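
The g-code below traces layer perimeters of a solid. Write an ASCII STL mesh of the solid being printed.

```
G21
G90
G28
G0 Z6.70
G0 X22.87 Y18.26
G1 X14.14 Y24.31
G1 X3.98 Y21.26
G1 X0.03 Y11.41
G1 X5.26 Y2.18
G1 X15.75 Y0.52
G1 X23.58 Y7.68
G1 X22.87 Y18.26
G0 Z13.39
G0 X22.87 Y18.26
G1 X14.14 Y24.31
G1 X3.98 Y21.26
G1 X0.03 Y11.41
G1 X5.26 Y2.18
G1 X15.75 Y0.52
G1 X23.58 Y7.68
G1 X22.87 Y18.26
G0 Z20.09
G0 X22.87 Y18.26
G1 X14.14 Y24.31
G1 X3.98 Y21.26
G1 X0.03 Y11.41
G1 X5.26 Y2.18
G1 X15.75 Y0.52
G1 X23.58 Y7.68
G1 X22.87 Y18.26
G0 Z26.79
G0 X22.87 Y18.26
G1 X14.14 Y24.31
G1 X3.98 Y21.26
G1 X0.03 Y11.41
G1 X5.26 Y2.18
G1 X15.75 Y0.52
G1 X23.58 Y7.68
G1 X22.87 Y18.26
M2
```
solid part
  facet normal 0.0000 0.0000 -1.0000
    outer loop
      vertex 3.98 21.26 0.00
      vertex 14.14 24.31 0.00
      vertex 22.87 18.26 0.00
    endloop
  endfacet
  facet normal 0.0000 0.0000 -1.0000
    outer loop
      vertex 0.03 11.41 0.00
      vertex 3.98 21.26 0.00
      vertex 22.87 18.26 0.00
    endloop
  endfacet
  facet normal 0.0000 0.0000 -1.0000
    outer loop
      vertex 5.26 2.18 0.00
      vertex 0.03 11.41 0.00
      vertex 22.87 18.26 0.00
    endloop
  endfacet
  facet normal 0.0000 0.0000 -1.0000
    outer loop
      vertex 15.75 0.52 0.00
      vertex 5.26 2.18 0.00
      vertex 22.87 18.26 0.00
    endloop
  endfacet
  facet normal 0.0000 0.0000 -1.0000
    outer loop
      vertex 23.58 7.68 0.00
      vertex 15.75 0.52 0.00
      vertex 22.87 18.26 0.00
    endloop
  endfacet
  facet normal 0.0000 0.0000 1.0000
    outer loop
      vertex 22.87 18.26 26.79
      vertex 14.14 24.31 26.79
      vertex 3.98 21.26 26.79
    endloop
  endfacet
  facet normal 0.0000 0.0000 1.0000
    outer loop
      vertex 22.87 18.26 26.79
      vertex 3.98 21.26 26.79
      vertex 0.03 11.41 26.79
    endloop
  endfacet
  facet normal 0.0000 0.0000 1.0000
    outer loop
      vertex 22.87 18.26 26.79
      vertex 0.03 11.41 26.79
      vertex 5.26 2.18 26.79
    endloop
  endfacet
  facet normal 0.0000 0.0000 1.0000
    outer loop
      vertex 22.87 18.26 26.79
      vertex 5.26 2.18 26.79
      vertex 15.75 0.52 26.79
    endloop
  endfacet
  facet normal 0.0000 0.0000 1.0000
    outer loop
      vertex 22.87 18.26 26.79
      vertex 15.75 0.52 26.79
      vertex 23.58 7.68 26.79
    endloop
  endfacet
  facet normal 0.5696 0.8219 0.0000
    outer loop
      vertex 22.87 18.26 0.00
      vertex 14.14 24.31 0.00
      vertex 14.14 24.31 26.79
    endloop
  endfacet
  facet normal 0.5696 0.8219 0.0000
    outer loop
      vertex 22.87 18.26 0.00
      vertex 14.14 24.31 26.79
      vertex 22.87 18.26 26.79
    endloop
  endfacet
  facet normal -0.2875 0.9578 0.0000
    outer loop
      vertex 14.14 24.31 0.00
      vertex 3.98 21.26 0.00
      vertex 3.98 21.26 26.79
    endloop
  endfacet
  facet normal -0.2875 0.9578 0.0000
    outer loop
      vertex 14.14 24.31 0.00
      vertex 3.98 21.26 26.79
      vertex 14.14 24.31 26.79
    endloop
  endfacet
  facet normal -0.9282 0.3722 0.0000
    outer loop
      vertex 3.98 21.26 0.00
      vertex 0.03 11.41 0.00
      vertex 0.03 11.41 26.79
    endloop
  endfacet
  facet normal -0.9282 0.3722 0.0000
    outer loop
      vertex 3.98 21.26 0.00
      vertex 0.03 11.41 26.79
      vertex 3.98 21.26 26.79
    endloop
  endfacet
  facet normal -0.8700 -0.4930 0.0000
    outer loop
      vertex 0.03 11.41 0.00
      vertex 5.26 2.18 0.00
      vertex 5.26 2.18 26.79
    endloop
  endfacet
  facet normal -0.8700 -0.4930 0.0000
    outer loop
      vertex 0.03 11.41 0.00
      vertex 5.26 2.18 26.79
      vertex 0.03 11.41 26.79
    endloop
  endfacet
  facet normal -0.1563 -0.9877 0.0000
    outer loop
      vertex 5.26 2.18 0.00
      vertex 15.75 0.52 0.00
      vertex 15.75 0.52 26.79
    endloop
  endfacet
  facet normal -0.1563 -0.9877 0.0000
    outer loop
      vertex 5.26 2.18 0.00
      vertex 15.75 0.52 26.79
      vertex 5.26 2.18 26.79
    endloop
  endfacet
  facet normal 0.6748 -0.7380 0.0000
    outer loop
      vertex 15.75 0.52 0.00
      vertex 23.58 7.68 0.00
      vertex 23.58 7.68 26.79
    endloop
  endfacet
  facet normal 0.6748 -0.7380 0.0000
    outer loop
      vertex 15.75 0.52 0.00
      vertex 23.58 7.68 26.79
      vertex 15.75 0.52 26.79
    endloop
  endfacet
  facet normal 0.9978 0.0670 0.0000
    outer loop
      vertex 23.58 7.68 0.00
      vertex 22.87 18.26 0.00
      vertex 22.87 18.26 26.79
    endloop
  endfacet
  facet normal 0.9978 0.0670 0.0000
    outer loop
      vertex 23.58 7.68 0.00
      vertex 22.87 18.26 26.79
      vertex 23.58 7.68 26.79
    endloop
  endfacet
endsolid part

The G0 Z moves step by Δz≈6.70 mm. Every layer's G1 loop is the same polygon, so the solid is a straight extrusion of it from z=0 to z≈26.8. Closing with flat bottom and top caps and triangulating gives 24 facets — a regular 7-sided prism (a cylinder approximated with 7 flat sides), circumscribed radius ≈ 12.2 mm, height ≈ 26.8 mm.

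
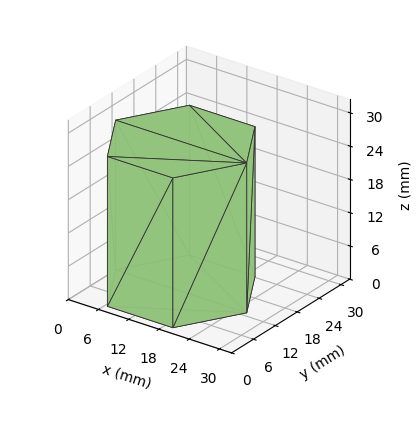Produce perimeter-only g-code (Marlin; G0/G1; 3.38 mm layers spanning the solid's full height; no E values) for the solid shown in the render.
Reading the render: the shape is a regular 6-sided prism (a cylinder approximated with 6 flat sides), circumscribed radius ≈ 13 mm, height ≈ 27 mm (dimensions read to the nearest mm from the axis ticks). For the g-code, the solid's height is divided into equal slices at the stated Δz and each level perimeter traced with G1 moves after a G0 lift.

; perimeter-only toolpath
G21 ; units = mm
G90 ; absolute positioning
G28 ; home
; layer 1
G0 Z3.38
G0 X26.00 Y13.00
G1 X19.50 Y24.26
G1 X6.50 Y24.26
G1 X0.00 Y13.00
G1 X6.50 Y1.74
G1 X19.50 Y1.74
G1 X26.00 Y13.00
; layer 2
G0 Z6.75
G0 X26.00 Y13.00
G1 X19.50 Y24.26
G1 X6.50 Y24.26
G1 X0.00 Y13.00
G1 X6.50 Y1.74
G1 X19.50 Y1.74
G1 X26.00 Y13.00
; layer 3
G0 Z10.12
G0 X26.00 Y13.00
G1 X19.50 Y24.26
G1 X6.50 Y24.26
G1 X0.00 Y13.00
G1 X6.50 Y1.74
G1 X19.50 Y1.74
G1 X26.00 Y13.00
; layer 4
G0 Z13.50
G0 X26.00 Y13.00
G1 X19.50 Y24.26
G1 X6.50 Y24.26
G1 X0.00 Y13.00
G1 X6.50 Y1.74
G1 X19.50 Y1.74
G1 X26.00 Y13.00
; layer 5
G0 Z16.88
G0 X26.00 Y13.00
G1 X19.50 Y24.26
G1 X6.50 Y24.26
G1 X0.00 Y13.00
G1 X6.50 Y1.74
G1 X19.50 Y1.74
G1 X26.00 Y13.00
; layer 6
G0 Z20.25
G0 X26.00 Y13.00
G1 X19.50 Y24.26
G1 X6.50 Y24.26
G1 X0.00 Y13.00
G1 X6.50 Y1.74
G1 X19.50 Y1.74
G1 X26.00 Y13.00
; layer 7
G0 Z23.62
G0 X26.00 Y13.00
G1 X19.50 Y24.26
G1 X6.50 Y24.26
G1 X0.00 Y13.00
G1 X6.50 Y1.74
G1 X19.50 Y1.74
G1 X26.00 Y13.00
; layer 8
G0 Z27.00
G0 X26.00 Y13.00
G1 X19.50 Y24.26
G1 X6.50 Y24.26
G1 X0.00 Y13.00
G1 X6.50 Y1.74
G1 X19.50 Y1.74
G1 X26.00 Y13.00
M2 ; end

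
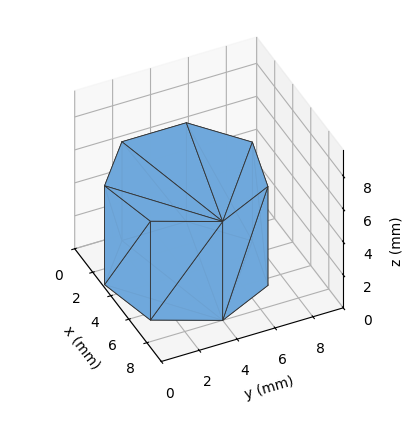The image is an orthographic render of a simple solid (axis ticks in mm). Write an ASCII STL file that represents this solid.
Reading the render: the shape is a regular 7-sided prism (a cylinder approximated with 7 flat sides), circumscribed radius ≈ 4 mm, height ≈ 6 mm (dimensions read to the nearest mm from the axis ticks). For the STL, each face is triangulated and given an outward normal.

solid part
  facet normal 0.0000 0.0000 -1.0000
    outer loop
      vertex 3.1 7.9 0.0
      vertex 6.5 7.1 0.0
      vertex 8.0 4.0 0.0
    endloop
  endfacet
  facet normal 0.0000 0.0000 -1.0000
    outer loop
      vertex 0.4 5.7 0.0
      vertex 3.1 7.9 0.0
      vertex 8.0 4.0 0.0
    endloop
  endfacet
  facet normal 0.0000 0.0000 -1.0000
    outer loop
      vertex 0.4 2.3 0.0
      vertex 0.4 5.7 0.0
      vertex 8.0 4.0 0.0
    endloop
  endfacet
  facet normal 0.0000 0.0000 -1.0000
    outer loop
      vertex 3.1 0.1 0.0
      vertex 0.4 2.3 0.0
      vertex 8.0 4.0 0.0
    endloop
  endfacet
  facet normal 0.0000 0.0000 -1.0000
    outer loop
      vertex 6.5 0.9 0.0
      vertex 3.1 0.1 0.0
      vertex 8.0 4.0 0.0
    endloop
  endfacet
  facet normal 0.0000 0.0000 1.0000
    outer loop
      vertex 8.0 4.0 6.0
      vertex 6.5 7.1 6.0
      vertex 3.1 7.9 6.0
    endloop
  endfacet
  facet normal 0.0000 0.0000 1.0000
    outer loop
      vertex 8.0 4.0 6.0
      vertex 3.1 7.9 6.0
      vertex 0.4 5.7 6.0
    endloop
  endfacet
  facet normal 0.0000 0.0000 1.0000
    outer loop
      vertex 8.0 4.0 6.0
      vertex 0.4 5.7 6.0
      vertex 0.4 2.3 6.0
    endloop
  endfacet
  facet normal 0.0000 0.0000 1.0000
    outer loop
      vertex 8.0 4.0 6.0
      vertex 0.4 2.3 6.0
      vertex 3.1 0.1 6.0
    endloop
  endfacet
  facet normal 0.0000 0.0000 1.0000
    outer loop
      vertex 8.0 4.0 6.0
      vertex 3.1 0.1 6.0
      vertex 6.5 0.9 6.0
    endloop
  endfacet
  facet normal 0.9002 0.4356 0.0000
    outer loop
      vertex 8.0 4.0 0.0
      vertex 6.5 7.1 0.0
      vertex 6.5 7.1 6.0
    endloop
  endfacet
  facet normal 0.9002 0.4356 0.0000
    outer loop
      vertex 8.0 4.0 0.0
      vertex 6.5 7.1 6.0
      vertex 8.0 4.0 6.0
    endloop
  endfacet
  facet normal 0.2290 0.9734 0.0000
    outer loop
      vertex 6.5 7.1 0.0
      vertex 3.1 7.9 0.0
      vertex 3.1 7.9 6.0
    endloop
  endfacet
  facet normal 0.2290 0.9734 0.0000
    outer loop
      vertex 6.5 7.1 0.0
      vertex 3.1 7.9 6.0
      vertex 6.5 7.1 6.0
    endloop
  endfacet
  facet normal -0.6317 0.7752 0.0000
    outer loop
      vertex 3.1 7.9 0.0
      vertex 0.4 5.7 0.0
      vertex 0.4 5.7 6.0
    endloop
  endfacet
  facet normal -0.6317 0.7752 0.0000
    outer loop
      vertex 3.1 7.9 0.0
      vertex 0.4 5.7 6.0
      vertex 3.1 7.9 6.0
    endloop
  endfacet
  facet normal -1.0000 0.0000 0.0000
    outer loop
      vertex 0.4 5.7 0.0
      vertex 0.4 2.3 0.0
      vertex 0.4 2.3 6.0
    endloop
  endfacet
  facet normal -1.0000 0.0000 0.0000
    outer loop
      vertex 0.4 5.7 0.0
      vertex 0.4 2.3 6.0
      vertex 0.4 5.7 6.0
    endloop
  endfacet
  facet normal -0.6317 -0.7752 0.0000
    outer loop
      vertex 0.4 2.3 0.0
      vertex 3.1 0.1 0.0
      vertex 3.1 0.1 6.0
    endloop
  endfacet
  facet normal -0.6317 -0.7752 0.0000
    outer loop
      vertex 0.4 2.3 0.0
      vertex 3.1 0.1 6.0
      vertex 0.4 2.3 6.0
    endloop
  endfacet
  facet normal 0.2290 -0.9734 0.0000
    outer loop
      vertex 3.1 0.1 0.0
      vertex 6.5 0.9 0.0
      vertex 6.5 0.9 6.0
    endloop
  endfacet
  facet normal 0.2290 -0.9734 0.0000
    outer loop
      vertex 3.1 0.1 0.0
      vertex 6.5 0.9 6.0
      vertex 3.1 0.1 6.0
    endloop
  endfacet
  facet normal 0.9002 -0.4356 0.0000
    outer loop
      vertex 6.5 0.9 0.0
      vertex 8.0 4.0 0.0
      vertex 8.0 4.0 6.0
    endloop
  endfacet
  facet normal 0.9002 -0.4356 0.0000
    outer loop
      vertex 6.5 0.9 0.0
      vertex 8.0 4.0 6.0
      vertex 6.5 0.9 6.0
    endloop
  endfacet
endsolid part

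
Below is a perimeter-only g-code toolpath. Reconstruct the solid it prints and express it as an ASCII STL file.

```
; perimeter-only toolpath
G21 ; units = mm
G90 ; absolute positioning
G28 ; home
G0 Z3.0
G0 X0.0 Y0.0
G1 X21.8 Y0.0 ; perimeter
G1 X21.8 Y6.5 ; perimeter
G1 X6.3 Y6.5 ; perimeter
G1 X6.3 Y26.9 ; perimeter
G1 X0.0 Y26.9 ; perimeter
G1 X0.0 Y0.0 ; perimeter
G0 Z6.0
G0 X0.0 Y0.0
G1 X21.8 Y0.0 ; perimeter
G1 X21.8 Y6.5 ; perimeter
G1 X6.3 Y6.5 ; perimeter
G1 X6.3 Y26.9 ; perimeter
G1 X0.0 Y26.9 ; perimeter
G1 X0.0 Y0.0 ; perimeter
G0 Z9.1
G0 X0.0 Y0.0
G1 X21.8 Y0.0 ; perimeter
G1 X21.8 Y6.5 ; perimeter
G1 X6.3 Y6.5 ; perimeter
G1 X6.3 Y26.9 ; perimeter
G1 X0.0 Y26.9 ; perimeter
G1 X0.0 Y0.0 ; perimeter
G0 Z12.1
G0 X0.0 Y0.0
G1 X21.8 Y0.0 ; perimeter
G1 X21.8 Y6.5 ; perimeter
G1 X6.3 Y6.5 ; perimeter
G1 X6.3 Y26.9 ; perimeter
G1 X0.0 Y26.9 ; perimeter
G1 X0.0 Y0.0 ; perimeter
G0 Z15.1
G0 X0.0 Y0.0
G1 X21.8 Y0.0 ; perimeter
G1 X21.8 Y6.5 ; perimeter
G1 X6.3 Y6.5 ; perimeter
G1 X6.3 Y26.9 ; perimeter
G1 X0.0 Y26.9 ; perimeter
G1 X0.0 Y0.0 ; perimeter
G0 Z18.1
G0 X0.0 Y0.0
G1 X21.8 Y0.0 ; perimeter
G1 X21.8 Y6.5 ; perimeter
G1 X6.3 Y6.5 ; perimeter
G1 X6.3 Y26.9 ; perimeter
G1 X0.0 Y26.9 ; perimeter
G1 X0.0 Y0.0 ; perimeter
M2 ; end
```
solid part
  facet normal 0.0000 0.0000 -1.0000
    outer loop
      vertex 21.8 6.5 0.0
      vertex 21.8 0.0 0.0
      vertex 0.0 0.0 0.0
    endloop
  endfacet
  facet normal 0.0000 0.0000 -1.0000
    outer loop
      vertex 6.3 6.5 0.0
      vertex 21.8 6.5 0.0
      vertex 0.0 0.0 0.0
    endloop
  endfacet
  facet normal 0.0000 0.0000 -1.0000
    outer loop
      vertex 6.3 26.9 0.0
      vertex 6.3 6.5 0.0
      vertex 0.0 0.0 0.0
    endloop
  endfacet
  facet normal 0.0000 0.0000 -1.0000
    outer loop
      vertex 0.0 26.9 0.0
      vertex 6.3 26.9 0.0
      vertex 0.0 0.0 0.0
    endloop
  endfacet
  facet normal 0.0000 0.0000 1.0000
    outer loop
      vertex 0.0 0.0 18.1
      vertex 21.8 0.0 18.1
      vertex 21.8 6.5 18.1
    endloop
  endfacet
  facet normal 0.0000 0.0000 1.0000
    outer loop
      vertex 0.0 0.0 18.1
      vertex 21.8 6.5 18.1
      vertex 6.3 6.5 18.1
    endloop
  endfacet
  facet normal 0.0000 0.0000 1.0000
    outer loop
      vertex 0.0 0.0 18.1
      vertex 6.3 6.5 18.1
      vertex 6.3 26.9 18.1
    endloop
  endfacet
  facet normal 0.0000 0.0000 1.0000
    outer loop
      vertex 0.0 0.0 18.1
      vertex 6.3 26.9 18.1
      vertex 0.0 26.9 18.1
    endloop
  endfacet
  facet normal 0.0000 -1.0000 0.0000
    outer loop
      vertex 0.0 0.0 0.0
      vertex 21.8 0.0 0.0
      vertex 21.8 0.0 18.1
    endloop
  endfacet
  facet normal 0.0000 -1.0000 0.0000
    outer loop
      vertex 0.0 0.0 0.0
      vertex 21.8 0.0 18.1
      vertex 0.0 0.0 18.1
    endloop
  endfacet
  facet normal 1.0000 0.0000 0.0000
    outer loop
      vertex 21.8 0.0 0.0
      vertex 21.8 6.5 0.0
      vertex 21.8 6.5 18.1
    endloop
  endfacet
  facet normal 1.0000 0.0000 0.0000
    outer loop
      vertex 21.8 0.0 0.0
      vertex 21.8 6.5 18.1
      vertex 21.8 0.0 18.1
    endloop
  endfacet
  facet normal 0.0000 1.0000 0.0000
    outer loop
      vertex 21.8 6.5 0.0
      vertex 6.3 6.5 0.0
      vertex 6.3 6.5 18.1
    endloop
  endfacet
  facet normal 0.0000 1.0000 0.0000
    outer loop
      vertex 21.8 6.5 0.0
      vertex 6.3 6.5 18.1
      vertex 21.8 6.5 18.1
    endloop
  endfacet
  facet normal 1.0000 0.0000 0.0000
    outer loop
      vertex 6.3 6.5 0.0
      vertex 6.3 26.9 0.0
      vertex 6.3 26.9 18.1
    endloop
  endfacet
  facet normal 1.0000 0.0000 0.0000
    outer loop
      vertex 6.3 6.5 0.0
      vertex 6.3 26.9 18.1
      vertex 6.3 6.5 18.1
    endloop
  endfacet
  facet normal 0.0000 1.0000 0.0000
    outer loop
      vertex 6.3 26.9 0.0
      vertex 0.0 26.9 0.0
      vertex 0.0 26.9 18.1
    endloop
  endfacet
  facet normal 0.0000 1.0000 0.0000
    outer loop
      vertex 6.3 26.9 0.0
      vertex 0.0 26.9 18.1
      vertex 6.3 26.9 18.1
    endloop
  endfacet
  facet normal -1.0000 0.0000 0.0000
    outer loop
      vertex 0.0 26.9 0.0
      vertex 0.0 0.0 0.0
      vertex 0.0 0.0 18.1
    endloop
  endfacet
  facet normal -1.0000 0.0000 0.0000
    outer loop
      vertex 0.0 26.9 0.0
      vertex 0.0 0.0 18.1
      vertex 0.0 26.9 18.1
    endloop
  endfacet
endsolid part

The G0 Z moves step by Δz≈3.0 mm. Every layer's G1 loop is the same polygon, so the solid is a straight extrusion of it from z=0 to z≈18.1. Closing with flat bottom and top caps and triangulating gives 20 facets — an L-shaped prism: outer 21.8 × 26.9 mm, arm thicknesses ≈ 6.5 mm (horizontal) and 6.3 mm (vertical), extruded 18.1 mm in z.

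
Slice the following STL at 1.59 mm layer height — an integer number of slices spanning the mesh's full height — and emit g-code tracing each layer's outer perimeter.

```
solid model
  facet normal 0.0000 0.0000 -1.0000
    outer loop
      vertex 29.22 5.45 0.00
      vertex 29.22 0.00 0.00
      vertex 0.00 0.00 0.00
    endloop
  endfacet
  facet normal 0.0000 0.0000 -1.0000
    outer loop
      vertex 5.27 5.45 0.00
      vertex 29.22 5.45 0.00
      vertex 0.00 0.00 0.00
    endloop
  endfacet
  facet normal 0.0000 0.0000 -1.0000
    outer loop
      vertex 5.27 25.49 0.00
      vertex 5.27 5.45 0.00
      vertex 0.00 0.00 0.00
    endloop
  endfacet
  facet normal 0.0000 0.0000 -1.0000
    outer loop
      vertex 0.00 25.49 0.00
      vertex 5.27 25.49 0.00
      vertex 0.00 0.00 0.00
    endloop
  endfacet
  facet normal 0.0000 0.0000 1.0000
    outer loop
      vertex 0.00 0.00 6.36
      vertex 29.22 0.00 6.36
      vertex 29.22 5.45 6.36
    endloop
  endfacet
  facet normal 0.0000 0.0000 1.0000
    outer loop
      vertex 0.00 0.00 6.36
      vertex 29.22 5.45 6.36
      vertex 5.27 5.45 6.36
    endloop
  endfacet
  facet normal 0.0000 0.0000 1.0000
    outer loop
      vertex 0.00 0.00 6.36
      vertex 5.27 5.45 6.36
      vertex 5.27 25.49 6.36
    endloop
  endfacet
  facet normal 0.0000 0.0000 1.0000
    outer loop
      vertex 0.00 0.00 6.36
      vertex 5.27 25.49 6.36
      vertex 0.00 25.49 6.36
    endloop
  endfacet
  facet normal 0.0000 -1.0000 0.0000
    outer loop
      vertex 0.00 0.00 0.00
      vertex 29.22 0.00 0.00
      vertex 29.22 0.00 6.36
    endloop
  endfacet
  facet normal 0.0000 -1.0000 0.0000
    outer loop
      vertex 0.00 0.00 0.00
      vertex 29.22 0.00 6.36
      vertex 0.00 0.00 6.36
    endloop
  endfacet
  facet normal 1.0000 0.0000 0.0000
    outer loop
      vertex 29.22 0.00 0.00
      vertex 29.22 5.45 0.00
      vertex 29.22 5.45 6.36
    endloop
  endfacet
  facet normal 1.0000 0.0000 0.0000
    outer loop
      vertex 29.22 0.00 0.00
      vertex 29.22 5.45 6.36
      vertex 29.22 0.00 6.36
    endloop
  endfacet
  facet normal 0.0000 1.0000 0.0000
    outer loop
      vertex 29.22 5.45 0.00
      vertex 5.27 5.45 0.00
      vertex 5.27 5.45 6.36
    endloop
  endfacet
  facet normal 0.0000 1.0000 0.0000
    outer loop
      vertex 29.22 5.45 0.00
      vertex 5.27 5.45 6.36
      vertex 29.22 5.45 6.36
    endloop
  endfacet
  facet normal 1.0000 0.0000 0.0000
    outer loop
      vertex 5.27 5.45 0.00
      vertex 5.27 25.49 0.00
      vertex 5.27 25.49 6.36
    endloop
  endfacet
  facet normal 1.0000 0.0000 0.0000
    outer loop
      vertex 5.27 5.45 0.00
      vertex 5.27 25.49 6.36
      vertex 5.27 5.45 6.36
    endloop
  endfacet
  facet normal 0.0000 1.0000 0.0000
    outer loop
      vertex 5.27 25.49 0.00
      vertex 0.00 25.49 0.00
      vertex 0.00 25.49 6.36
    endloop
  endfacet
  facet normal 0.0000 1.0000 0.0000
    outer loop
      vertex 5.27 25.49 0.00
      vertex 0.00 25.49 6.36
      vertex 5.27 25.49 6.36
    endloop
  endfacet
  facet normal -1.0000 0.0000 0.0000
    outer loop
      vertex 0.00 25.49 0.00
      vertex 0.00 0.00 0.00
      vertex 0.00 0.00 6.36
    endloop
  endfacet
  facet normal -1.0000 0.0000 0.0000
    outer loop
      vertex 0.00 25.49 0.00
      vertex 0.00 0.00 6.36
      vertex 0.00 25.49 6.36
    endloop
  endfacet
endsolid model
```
; perimeter-only toolpath
G21 ; units = mm
G90 ; absolute positioning
G28 ; home
; layer 1
G0 Z1.59
G0 X0.00 Y0.00
G1 X29.22 Y0.00
G1 X29.22 Y5.45
G1 X5.27 Y5.45
G1 X5.27 Y25.49
G1 X0.00 Y25.49
G1 X0.00 Y0.00
; layer 2
G0 Z3.18
G0 X0.00 Y0.00
G1 X29.22 Y0.00
G1 X29.22 Y5.45
G1 X5.27 Y5.45
G1 X5.27 Y25.49
G1 X0.00 Y25.49
G1 X0.00 Y0.00
; layer 3
G0 Z4.77
G0 X0.00 Y0.00
G1 X29.22 Y0.00
G1 X29.22 Y5.45
G1 X5.27 Y5.45
G1 X5.27 Y25.49
G1 X0.00 Y25.49
G1 X0.00 Y0.00
; layer 4
G0 Z6.36
G0 X0.00 Y0.00
G1 X29.22 Y0.00
G1 X29.22 Y5.45
G1 X5.27 Y5.45
G1 X5.27 Y25.49
G1 X0.00 Y25.49
G1 X0.00 Y0.00
M2 ; end

The solid is an L-shaped prism: outer 29.2 × 25.5 mm, arm thicknesses ≈ 5.45 mm (horizontal) and 5.27 mm (vertical), extruded 6.36 mm in z. Slicing at Δz = 1.59 mm — 4 equal slices spanning the solid's height, so layer i sits at z = i·h/4 — gives 4 non-empty perimeters. Each is a 6-segment closed polygon; G0 lifts to the layer z and rapids to the start vertex, then G1 traces the edges.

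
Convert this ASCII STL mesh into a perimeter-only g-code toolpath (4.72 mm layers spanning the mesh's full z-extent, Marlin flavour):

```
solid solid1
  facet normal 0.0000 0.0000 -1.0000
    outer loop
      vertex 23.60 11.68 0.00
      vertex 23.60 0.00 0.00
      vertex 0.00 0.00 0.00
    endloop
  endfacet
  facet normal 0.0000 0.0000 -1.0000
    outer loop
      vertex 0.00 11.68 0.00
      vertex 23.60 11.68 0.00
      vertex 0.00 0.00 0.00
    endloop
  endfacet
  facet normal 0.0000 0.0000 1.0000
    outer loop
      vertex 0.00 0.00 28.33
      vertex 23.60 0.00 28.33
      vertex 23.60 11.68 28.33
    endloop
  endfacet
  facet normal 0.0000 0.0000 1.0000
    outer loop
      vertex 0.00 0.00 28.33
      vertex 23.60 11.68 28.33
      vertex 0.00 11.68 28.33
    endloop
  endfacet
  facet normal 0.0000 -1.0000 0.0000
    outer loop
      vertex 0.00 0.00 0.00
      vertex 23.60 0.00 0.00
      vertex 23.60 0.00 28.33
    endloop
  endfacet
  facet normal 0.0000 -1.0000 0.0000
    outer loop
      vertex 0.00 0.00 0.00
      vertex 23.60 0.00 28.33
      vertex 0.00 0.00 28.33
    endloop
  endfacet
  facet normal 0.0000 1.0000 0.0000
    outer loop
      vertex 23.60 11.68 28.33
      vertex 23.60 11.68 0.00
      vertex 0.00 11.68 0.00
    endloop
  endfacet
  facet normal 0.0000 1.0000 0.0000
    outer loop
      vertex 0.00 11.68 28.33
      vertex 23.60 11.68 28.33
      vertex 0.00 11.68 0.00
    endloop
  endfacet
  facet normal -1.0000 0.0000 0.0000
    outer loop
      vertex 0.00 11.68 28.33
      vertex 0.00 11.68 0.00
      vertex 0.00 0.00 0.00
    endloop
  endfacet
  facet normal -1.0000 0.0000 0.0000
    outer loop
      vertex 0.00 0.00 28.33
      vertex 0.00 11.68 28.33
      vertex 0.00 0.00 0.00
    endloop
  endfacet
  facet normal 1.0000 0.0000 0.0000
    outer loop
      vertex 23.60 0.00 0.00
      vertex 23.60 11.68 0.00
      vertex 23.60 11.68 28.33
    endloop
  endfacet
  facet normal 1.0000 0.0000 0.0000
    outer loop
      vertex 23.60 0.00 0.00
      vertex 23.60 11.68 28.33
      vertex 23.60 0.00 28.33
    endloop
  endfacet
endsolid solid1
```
; perimeter-only toolpath
G21 ; units = mm
G90 ; absolute positioning
G28 ; home
; layer 1
G0 Z4.72
G0 X0.00 Y0.00
G1 X23.60 Y0.00
G1 X23.60 Y11.68
G1 X0.00 Y11.68
G1 X0.00 Y0.00
; layer 2
G0 Z9.44
G0 X0.00 Y0.00
G1 X23.60 Y0.00
G1 X23.60 Y11.68
G1 X0.00 Y11.68
G1 X0.00 Y0.00
; layer 3
G0 Z14.16
G0 X0.00 Y0.00
G1 X23.60 Y0.00
G1 X23.60 Y11.68
G1 X0.00 Y11.68
G1 X0.00 Y0.00
; layer 4
G0 Z18.89
G0 X0.00 Y0.00
G1 X23.60 Y0.00
G1 X23.60 Y11.68
G1 X0.00 Y11.68
G1 X0.00 Y0.00
; layer 5
G0 Z23.61
G0 X0.00 Y0.00
G1 X23.60 Y0.00
G1 X23.60 Y11.68
G1 X0.00 Y11.68
G1 X0.00 Y0.00
; layer 6
G0 Z28.33
G0 X0.00 Y0.00
G1 X23.60 Y0.00
G1 X23.60 Y11.68
G1 X0.00 Y11.68
G1 X0.00 Y0.00
M2 ; end

The solid is a rectangular box, roughly 23.6 × 11.7 mm footprint and 28.3 mm tall. Slicing at Δz = 4.72 mm — 6 equal slices spanning the solid's height, so layer i sits at z = i·h/6 — gives 6 non-empty perimeters. Each is a 4-segment closed polygon; G0 lifts to the layer z and rapids to the start vertex, then G1 traces the edges.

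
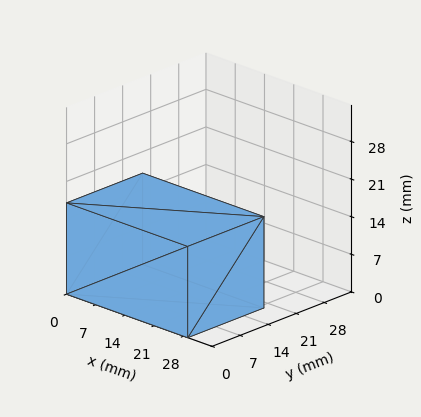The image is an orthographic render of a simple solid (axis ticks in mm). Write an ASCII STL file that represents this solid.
Reading the render: the shape is a rectangular box, roughly 29 × 19 mm footprint and 17 mm tall (dimensions read to the nearest mm from the axis ticks). For the STL, each face is triangulated and given an outward normal.

solid part
  facet normal 0.0000 0.0000 -1.0000
    outer loop
      vertex 29.0 19.0 0.0
      vertex 29.0 0.0 0.0
      vertex 0.0 0.0 0.0
    endloop
  endfacet
  facet normal 0.0000 0.0000 -1.0000
    outer loop
      vertex 0.0 19.0 0.0
      vertex 29.0 19.0 0.0
      vertex 0.0 0.0 0.0
    endloop
  endfacet
  facet normal 0.0000 0.0000 1.0000
    outer loop
      vertex 0.0 0.0 17.0
      vertex 29.0 0.0 17.0
      vertex 29.0 19.0 17.0
    endloop
  endfacet
  facet normal 0.0000 0.0000 1.0000
    outer loop
      vertex 0.0 0.0 17.0
      vertex 29.0 19.0 17.0
      vertex 0.0 19.0 17.0
    endloop
  endfacet
  facet normal 0.0000 -1.0000 0.0000
    outer loop
      vertex 0.0 0.0 0.0
      vertex 29.0 0.0 0.0
      vertex 29.0 0.0 17.0
    endloop
  endfacet
  facet normal 0.0000 -1.0000 0.0000
    outer loop
      vertex 0.0 0.0 0.0
      vertex 29.0 0.0 17.0
      vertex 0.0 0.0 17.0
    endloop
  endfacet
  facet normal 0.0000 1.0000 0.0000
    outer loop
      vertex 29.0 19.0 17.0
      vertex 29.0 19.0 0.0
      vertex 0.0 19.0 0.0
    endloop
  endfacet
  facet normal 0.0000 1.0000 0.0000
    outer loop
      vertex 0.0 19.0 17.0
      vertex 29.0 19.0 17.0
      vertex 0.0 19.0 0.0
    endloop
  endfacet
  facet normal -1.0000 0.0000 0.0000
    outer loop
      vertex 0.0 19.0 17.0
      vertex 0.0 19.0 0.0
      vertex 0.0 0.0 0.0
    endloop
  endfacet
  facet normal -1.0000 0.0000 0.0000
    outer loop
      vertex 0.0 0.0 17.0
      vertex 0.0 19.0 17.0
      vertex 0.0 0.0 0.0
    endloop
  endfacet
  facet normal 1.0000 0.0000 0.0000
    outer loop
      vertex 29.0 0.0 0.0
      vertex 29.0 19.0 0.0
      vertex 29.0 19.0 17.0
    endloop
  endfacet
  facet normal 1.0000 0.0000 0.0000
    outer loop
      vertex 29.0 0.0 0.0
      vertex 29.0 19.0 17.0
      vertex 29.0 0.0 17.0
    endloop
  endfacet
endsolid part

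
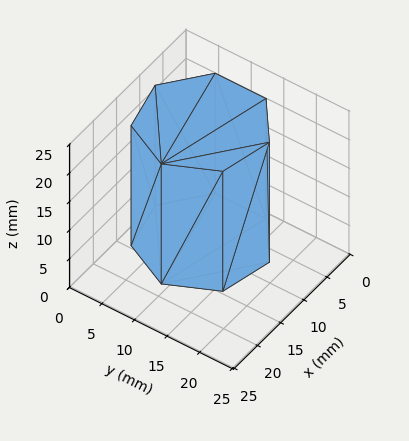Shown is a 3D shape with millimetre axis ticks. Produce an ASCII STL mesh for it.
Reading the render: the shape is a regular 7-sided prism (a cylinder approximated with 7 flat sides), circumscribed radius ≈ 9 mm, height ≈ 21 mm (dimensions read to the nearest mm from the axis ticks). For the STL, each face is triangulated and given an outward normal.

solid part
  facet normal 0.0000 0.0000 -1.0000
    outer loop
      vertex 7.00 17.77 0.00
      vertex 14.61 16.04 0.00
      vertex 18.00 9.00 0.00
    endloop
  endfacet
  facet normal 0.0000 0.0000 -1.0000
    outer loop
      vertex 0.89 12.90 0.00
      vertex 7.00 17.77 0.00
      vertex 18.00 9.00 0.00
    endloop
  endfacet
  facet normal 0.0000 0.0000 -1.0000
    outer loop
      vertex 0.89 5.10 0.00
      vertex 0.89 12.90 0.00
      vertex 18.00 9.00 0.00
    endloop
  endfacet
  facet normal 0.0000 0.0000 -1.0000
    outer loop
      vertex 7.00 0.23 0.00
      vertex 0.89 5.10 0.00
      vertex 18.00 9.00 0.00
    endloop
  endfacet
  facet normal 0.0000 0.0000 -1.0000
    outer loop
      vertex 14.61 1.96 0.00
      vertex 7.00 0.23 0.00
      vertex 18.00 9.00 0.00
    endloop
  endfacet
  facet normal 0.0000 0.0000 1.0000
    outer loop
      vertex 18.00 9.00 21.00
      vertex 14.61 16.04 21.00
      vertex 7.00 17.77 21.00
    endloop
  endfacet
  facet normal 0.0000 0.0000 1.0000
    outer loop
      vertex 18.00 9.00 21.00
      vertex 7.00 17.77 21.00
      vertex 0.89 12.90 21.00
    endloop
  endfacet
  facet normal 0.0000 0.0000 1.0000
    outer loop
      vertex 18.00 9.00 21.00
      vertex 0.89 12.90 21.00
      vertex 0.89 5.10 21.00
    endloop
  endfacet
  facet normal 0.0000 0.0000 1.0000
    outer loop
      vertex 18.00 9.00 21.00
      vertex 0.89 5.10 21.00
      vertex 7.00 0.23 21.00
    endloop
  endfacet
  facet normal 0.0000 0.0000 1.0000
    outer loop
      vertex 18.00 9.00 21.00
      vertex 7.00 0.23 21.00
      vertex 14.61 1.96 21.00
    endloop
  endfacet
  facet normal 0.9010 0.4339 0.0000
    outer loop
      vertex 18.00 9.00 0.00
      vertex 14.61 16.04 0.00
      vertex 14.61 16.04 21.00
    endloop
  endfacet
  facet normal 0.9010 0.4339 0.0000
    outer loop
      vertex 18.00 9.00 0.00
      vertex 14.61 16.04 21.00
      vertex 18.00 9.00 21.00
    endloop
  endfacet
  facet normal 0.2217 0.9751 0.0000
    outer loop
      vertex 14.61 16.04 0.00
      vertex 7.00 17.77 0.00
      vertex 7.00 17.77 21.00
    endloop
  endfacet
  facet normal 0.2217 0.9751 0.0000
    outer loop
      vertex 14.61 16.04 0.00
      vertex 7.00 17.77 21.00
      vertex 14.61 16.04 21.00
    endloop
  endfacet
  facet normal -0.6233 0.7820 0.0000
    outer loop
      vertex 7.00 17.77 0.00
      vertex 0.89 12.90 0.00
      vertex 0.89 12.90 21.00
    endloop
  endfacet
  facet normal -0.6233 0.7820 0.0000
    outer loop
      vertex 7.00 17.77 0.00
      vertex 0.89 12.90 21.00
      vertex 7.00 17.77 21.00
    endloop
  endfacet
  facet normal -1.0000 0.0000 0.0000
    outer loop
      vertex 0.89 12.90 0.00
      vertex 0.89 5.10 0.00
      vertex 0.89 5.10 21.00
    endloop
  endfacet
  facet normal -1.0000 0.0000 0.0000
    outer loop
      vertex 0.89 12.90 0.00
      vertex 0.89 5.10 21.00
      vertex 0.89 12.90 21.00
    endloop
  endfacet
  facet normal -0.6233 -0.7820 0.0000
    outer loop
      vertex 0.89 5.10 0.00
      vertex 7.00 0.23 0.00
      vertex 7.00 0.23 21.00
    endloop
  endfacet
  facet normal -0.6233 -0.7820 0.0000
    outer loop
      vertex 0.89 5.10 0.00
      vertex 7.00 0.23 21.00
      vertex 0.89 5.10 21.00
    endloop
  endfacet
  facet normal 0.2217 -0.9751 0.0000
    outer loop
      vertex 7.00 0.23 0.00
      vertex 14.61 1.96 0.00
      vertex 14.61 1.96 21.00
    endloop
  endfacet
  facet normal 0.2217 -0.9751 0.0000
    outer loop
      vertex 7.00 0.23 0.00
      vertex 14.61 1.96 21.00
      vertex 7.00 0.23 21.00
    endloop
  endfacet
  facet normal 0.9010 -0.4339 0.0000
    outer loop
      vertex 14.61 1.96 0.00
      vertex 18.00 9.00 0.00
      vertex 18.00 9.00 21.00
    endloop
  endfacet
  facet normal 0.9010 -0.4339 0.0000
    outer loop
      vertex 14.61 1.96 0.00
      vertex 18.00 9.00 21.00
      vertex 14.61 1.96 21.00
    endloop
  endfacet
endsolid part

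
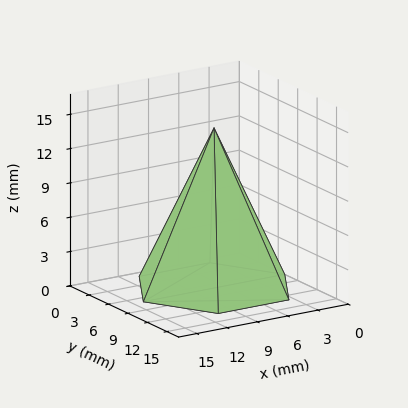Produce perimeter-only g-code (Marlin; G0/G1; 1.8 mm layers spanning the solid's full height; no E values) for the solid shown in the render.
Reading the render: the shape is a regular 6-sided pyramid, base circumscribed radius ≈ 7 mm, apex at z ≈ 14 mm (dimensions read to the nearest mm from the axis ticks). For the g-code, the solid's height is divided into equal slices at the stated Δz and each level perimeter traced with G1 moves after a G0 lift.

; perimeter-only toolpath
G21 ; units = mm
G90 ; absolute positioning
G28 ; home
; layer 1
G0 Z1.8
G0 X13.1 Y7.0
G1 X10.1 Y12.3
G1 X3.9 Y12.3
G1 X0.9 Y7.0
G1 X3.9 Y1.7
G1 X10.1 Y1.7
G1 X13.1 Y7.0
; layer 2
G0 Z3.5
G0 X12.2 Y7.0
G1 X9.6 Y11.6
G1 X4.4 Y11.6
G1 X1.8 Y7.0
G1 X4.4 Y2.4
G1 X9.6 Y2.4
G1 X12.2 Y7.0
; layer 3
G0 Z5.2
G0 X11.4 Y7.0
G1 X9.2 Y10.8
G1 X4.8 Y10.8
G1 X2.6 Y7.0
G1 X4.8 Y3.2
G1 X9.2 Y3.2
G1 X11.4 Y7.0
; layer 4
G0 Z7.0
G0 X10.5 Y7.0
G1 X8.8 Y10.1
G1 X5.2 Y10.1
G1 X3.5 Y7.0
G1 X5.2 Y4.0
G1 X8.8 Y4.0
G1 X10.5 Y7.0
; layer 5
G0 Z8.8
G0 X9.6 Y7.0
G1 X8.3 Y9.3
G1 X5.7 Y9.3
G1 X4.4 Y7.0
G1 X5.7 Y4.7
G1 X8.3 Y4.7
G1 X9.6 Y7.0
; layer 6
G0 Z10.5
G0 X8.8 Y7.0
G1 X7.9 Y8.5
G1 X6.1 Y8.5
G1 X5.2 Y7.0
G1 X6.1 Y5.5
G1 X7.9 Y5.5
G1 X8.8 Y7.0
; layer 7
G0 Z12.2
G0 X7.9 Y7.0
G1 X7.4 Y7.8
G1 X6.6 Y7.8
G1 X6.1 Y7.0
G1 X6.6 Y6.2
G1 X7.4 Y6.2
G1 X7.9 Y7.0
M2 ; end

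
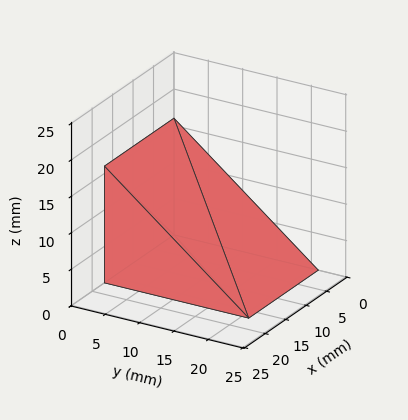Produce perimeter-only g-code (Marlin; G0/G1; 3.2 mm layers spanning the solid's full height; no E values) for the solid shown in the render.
Reading the render: the shape is a wedge (ramp): 17 × 21 mm base, rising to 16 mm along the y=0 edge and sloping linearly to z=0 at y=21 (dimensions read to the nearest mm from the axis ticks). For the g-code, the solid's height is divided into equal slices at the stated Δz and each level perimeter traced with G1 moves after a G0 lift.

; perimeter-only toolpath
G21 ; units = mm
G90 ; absolute positioning
G28 ; home
; layer 1
G0 Z3.2
G0 X0.0 Y0.0
G1 X17.0 Y0.0
G1 X17.0 Y16.8
G1 X0.0 Y16.8
G1 X0.0 Y0.0
; layer 2
G0 Z6.4
G0 X0.0 Y0.0
G1 X17.0 Y0.0
G1 X17.0 Y12.6
G1 X0.0 Y12.6
G1 X0.0 Y0.0
; layer 3
G0 Z9.6
G0 X0.0 Y0.0
G1 X17.0 Y0.0
G1 X17.0 Y8.4
G1 X0.0 Y8.4
G1 X0.0 Y0.0
; layer 4
G0 Z12.8
G0 X0.0 Y0.0
G1 X17.0 Y0.0
G1 X17.0 Y4.2
G1 X0.0 Y4.2
G1 X0.0 Y0.0
M2 ; end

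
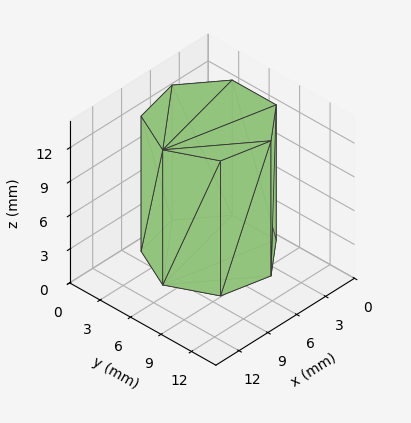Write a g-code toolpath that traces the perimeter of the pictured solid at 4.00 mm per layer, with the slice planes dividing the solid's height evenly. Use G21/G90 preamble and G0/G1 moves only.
Reading the render: the shape is a regular 7-sided prism (a cylinder approximated with 7 flat sides), circumscribed radius ≈ 5 mm, height ≈ 12 mm (dimensions read to the nearest mm from the axis ticks). For the g-code, the solid's height is divided into equal slices at the stated Δz and each level perimeter traced with G1 moves after a G0 lift.

; perimeter-only toolpath
G21 ; units = mm
G90 ; absolute positioning
G28 ; home
; layer 1
G0 Z4.00
G0 X10.00 Y5.00
G1 X8.12 Y8.91
G1 X3.89 Y9.87
G1 X0.50 Y7.17
G1 X0.50 Y2.83
G1 X3.89 Y0.13
G1 X8.12 Y1.09
G1 X10.00 Y5.00
; layer 2
G0 Z8.00
G0 X10.00 Y5.00
G1 X8.12 Y8.91
G1 X3.89 Y9.87
G1 X0.50 Y7.17
G1 X0.50 Y2.83
G1 X3.89 Y0.13
G1 X8.12 Y1.09
G1 X10.00 Y5.00
; layer 3
G0 Z12.00
G0 X10.00 Y5.00
G1 X8.12 Y8.91
G1 X3.89 Y9.87
G1 X0.50 Y7.17
G1 X0.50 Y2.83
G1 X3.89 Y0.13
G1 X8.12 Y1.09
G1 X10.00 Y5.00
M2 ; end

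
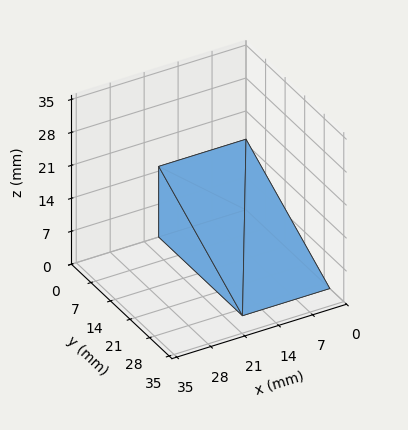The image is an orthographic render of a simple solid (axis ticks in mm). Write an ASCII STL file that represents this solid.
Reading the render: the shape is a wedge (ramp): 18 × 30 mm base, rising to 15 mm along the y=0 edge and sloping linearly to z=0 at y=30 (dimensions read to the nearest mm from the axis ticks). For the STL, each face is triangulated and given an outward normal.

solid part
  facet normal 0.0000 0.0000 -1.0000
    outer loop
      vertex 18.0 30.0 0.0
      vertex 18.0 0.0 0.0
      vertex 0.0 0.0 0.0
    endloop
  endfacet
  facet normal 0.0000 0.0000 -1.0000
    outer loop
      vertex 0.0 30.0 0.0
      vertex 18.0 30.0 0.0
      vertex 0.0 0.0 0.0
    endloop
  endfacet
  facet normal 0.0000 -1.0000 0.0000
    outer loop
      vertex 0.0 0.0 0.0
      vertex 18.0 0.0 0.0
      vertex 18.0 0.0 15.0
    endloop
  endfacet
  facet normal 0.0000 -1.0000 0.0000
    outer loop
      vertex 0.0 0.0 0.0
      vertex 18.0 0.0 15.0
      vertex 0.0 0.0 15.0
    endloop
  endfacet
  facet normal 0.0000 0.4472 0.8944
    outer loop
      vertex 0.0 0.0 15.0
      vertex 18.0 0.0 15.0
      vertex 18.0 30.0 0.0
    endloop
  endfacet
  facet normal 0.0000 0.4472 0.8944
    outer loop
      vertex 0.0 0.0 15.0
      vertex 18.0 30.0 0.0
      vertex 0.0 30.0 0.0
    endloop
  endfacet
  facet normal -1.0000 0.0000 0.0000
    outer loop
      vertex 0.0 0.0 15.0
      vertex 0.0 30.0 0.0
      vertex 0.0 0.0 0.0
    endloop
  endfacet
  facet normal 1.0000 0.0000 0.0000
    outer loop
      vertex 18.0 0.0 0.0
      vertex 18.0 30.0 0.0
      vertex 18.0 0.0 15.0
    endloop
  endfacet
endsolid part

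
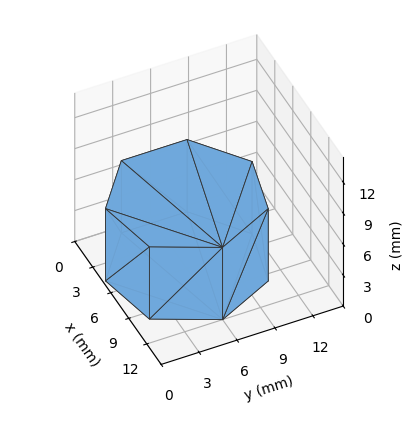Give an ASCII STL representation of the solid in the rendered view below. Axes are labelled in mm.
Reading the render: the shape is a regular 7-sided prism (a cylinder approximated with 7 flat sides), circumscribed radius ≈ 6 mm, height ≈ 7 mm (dimensions read to the nearest mm from the axis ticks). For the STL, each face is triangulated and given an outward normal.

solid part
  facet normal 0.0000 0.0000 -1.0000
    outer loop
      vertex 4.7 11.8 0.0
      vertex 9.7 10.7 0.0
      vertex 12.0 6.0 0.0
    endloop
  endfacet
  facet normal 0.0000 0.0000 -1.0000
    outer loop
      vertex 0.6 8.6 0.0
      vertex 4.7 11.8 0.0
      vertex 12.0 6.0 0.0
    endloop
  endfacet
  facet normal 0.0000 0.0000 -1.0000
    outer loop
      vertex 0.6 3.4 0.0
      vertex 0.6 8.6 0.0
      vertex 12.0 6.0 0.0
    endloop
  endfacet
  facet normal 0.0000 0.0000 -1.0000
    outer loop
      vertex 4.7 0.2 0.0
      vertex 0.6 3.4 0.0
      vertex 12.0 6.0 0.0
    endloop
  endfacet
  facet normal 0.0000 0.0000 -1.0000
    outer loop
      vertex 9.7 1.3 0.0
      vertex 4.7 0.2 0.0
      vertex 12.0 6.0 0.0
    endloop
  endfacet
  facet normal 0.0000 0.0000 1.0000
    outer loop
      vertex 12.0 6.0 7.0
      vertex 9.7 10.7 7.0
      vertex 4.7 11.8 7.0
    endloop
  endfacet
  facet normal 0.0000 0.0000 1.0000
    outer loop
      vertex 12.0 6.0 7.0
      vertex 4.7 11.8 7.0
      vertex 0.6 8.6 7.0
    endloop
  endfacet
  facet normal 0.0000 0.0000 1.0000
    outer loop
      vertex 12.0 6.0 7.0
      vertex 0.6 8.6 7.0
      vertex 0.6 3.4 7.0
    endloop
  endfacet
  facet normal 0.0000 0.0000 1.0000
    outer loop
      vertex 12.0 6.0 7.0
      vertex 0.6 3.4 7.0
      vertex 4.7 0.2 7.0
    endloop
  endfacet
  facet normal 0.0000 0.0000 1.0000
    outer loop
      vertex 12.0 6.0 7.0
      vertex 4.7 0.2 7.0
      vertex 9.7 1.3 7.0
    endloop
  endfacet
  facet normal 0.8982 0.4396 0.0000
    outer loop
      vertex 12.0 6.0 0.0
      vertex 9.7 10.7 0.0
      vertex 9.7 10.7 7.0
    endloop
  endfacet
  facet normal 0.8982 0.4396 0.0000
    outer loop
      vertex 12.0 6.0 0.0
      vertex 9.7 10.7 7.0
      vertex 12.0 6.0 7.0
    endloop
  endfacet
  facet normal 0.2149 0.9766 0.0000
    outer loop
      vertex 9.7 10.7 0.0
      vertex 4.7 11.8 0.0
      vertex 4.7 11.8 7.0
    endloop
  endfacet
  facet normal 0.2149 0.9766 0.0000
    outer loop
      vertex 9.7 10.7 0.0
      vertex 4.7 11.8 7.0
      vertex 9.7 10.7 7.0
    endloop
  endfacet
  facet normal -0.6153 0.7883 0.0000
    outer loop
      vertex 4.7 11.8 0.0
      vertex 0.6 8.6 0.0
      vertex 0.6 8.6 7.0
    endloop
  endfacet
  facet normal -0.6153 0.7883 0.0000
    outer loop
      vertex 4.7 11.8 0.0
      vertex 0.6 8.6 7.0
      vertex 4.7 11.8 7.0
    endloop
  endfacet
  facet normal -1.0000 0.0000 0.0000
    outer loop
      vertex 0.6 8.6 0.0
      vertex 0.6 3.4 0.0
      vertex 0.6 3.4 7.0
    endloop
  endfacet
  facet normal -1.0000 0.0000 0.0000
    outer loop
      vertex 0.6 8.6 0.0
      vertex 0.6 3.4 7.0
      vertex 0.6 8.6 7.0
    endloop
  endfacet
  facet normal -0.6153 -0.7883 0.0000
    outer loop
      vertex 0.6 3.4 0.0
      vertex 4.7 0.2 0.0
      vertex 4.7 0.2 7.0
    endloop
  endfacet
  facet normal -0.6153 -0.7883 0.0000
    outer loop
      vertex 0.6 3.4 0.0
      vertex 4.7 0.2 7.0
      vertex 0.6 3.4 7.0
    endloop
  endfacet
  facet normal 0.2149 -0.9766 0.0000
    outer loop
      vertex 4.7 0.2 0.0
      vertex 9.7 1.3 0.0
      vertex 9.7 1.3 7.0
    endloop
  endfacet
  facet normal 0.2149 -0.9766 0.0000
    outer loop
      vertex 4.7 0.2 0.0
      vertex 9.7 1.3 7.0
      vertex 4.7 0.2 7.0
    endloop
  endfacet
  facet normal 0.8982 -0.4396 0.0000
    outer loop
      vertex 9.7 1.3 0.0
      vertex 12.0 6.0 0.0
      vertex 12.0 6.0 7.0
    endloop
  endfacet
  facet normal 0.8982 -0.4396 0.0000
    outer loop
      vertex 9.7 1.3 0.0
      vertex 12.0 6.0 7.0
      vertex 9.7 1.3 7.0
    endloop
  endfacet
endsolid part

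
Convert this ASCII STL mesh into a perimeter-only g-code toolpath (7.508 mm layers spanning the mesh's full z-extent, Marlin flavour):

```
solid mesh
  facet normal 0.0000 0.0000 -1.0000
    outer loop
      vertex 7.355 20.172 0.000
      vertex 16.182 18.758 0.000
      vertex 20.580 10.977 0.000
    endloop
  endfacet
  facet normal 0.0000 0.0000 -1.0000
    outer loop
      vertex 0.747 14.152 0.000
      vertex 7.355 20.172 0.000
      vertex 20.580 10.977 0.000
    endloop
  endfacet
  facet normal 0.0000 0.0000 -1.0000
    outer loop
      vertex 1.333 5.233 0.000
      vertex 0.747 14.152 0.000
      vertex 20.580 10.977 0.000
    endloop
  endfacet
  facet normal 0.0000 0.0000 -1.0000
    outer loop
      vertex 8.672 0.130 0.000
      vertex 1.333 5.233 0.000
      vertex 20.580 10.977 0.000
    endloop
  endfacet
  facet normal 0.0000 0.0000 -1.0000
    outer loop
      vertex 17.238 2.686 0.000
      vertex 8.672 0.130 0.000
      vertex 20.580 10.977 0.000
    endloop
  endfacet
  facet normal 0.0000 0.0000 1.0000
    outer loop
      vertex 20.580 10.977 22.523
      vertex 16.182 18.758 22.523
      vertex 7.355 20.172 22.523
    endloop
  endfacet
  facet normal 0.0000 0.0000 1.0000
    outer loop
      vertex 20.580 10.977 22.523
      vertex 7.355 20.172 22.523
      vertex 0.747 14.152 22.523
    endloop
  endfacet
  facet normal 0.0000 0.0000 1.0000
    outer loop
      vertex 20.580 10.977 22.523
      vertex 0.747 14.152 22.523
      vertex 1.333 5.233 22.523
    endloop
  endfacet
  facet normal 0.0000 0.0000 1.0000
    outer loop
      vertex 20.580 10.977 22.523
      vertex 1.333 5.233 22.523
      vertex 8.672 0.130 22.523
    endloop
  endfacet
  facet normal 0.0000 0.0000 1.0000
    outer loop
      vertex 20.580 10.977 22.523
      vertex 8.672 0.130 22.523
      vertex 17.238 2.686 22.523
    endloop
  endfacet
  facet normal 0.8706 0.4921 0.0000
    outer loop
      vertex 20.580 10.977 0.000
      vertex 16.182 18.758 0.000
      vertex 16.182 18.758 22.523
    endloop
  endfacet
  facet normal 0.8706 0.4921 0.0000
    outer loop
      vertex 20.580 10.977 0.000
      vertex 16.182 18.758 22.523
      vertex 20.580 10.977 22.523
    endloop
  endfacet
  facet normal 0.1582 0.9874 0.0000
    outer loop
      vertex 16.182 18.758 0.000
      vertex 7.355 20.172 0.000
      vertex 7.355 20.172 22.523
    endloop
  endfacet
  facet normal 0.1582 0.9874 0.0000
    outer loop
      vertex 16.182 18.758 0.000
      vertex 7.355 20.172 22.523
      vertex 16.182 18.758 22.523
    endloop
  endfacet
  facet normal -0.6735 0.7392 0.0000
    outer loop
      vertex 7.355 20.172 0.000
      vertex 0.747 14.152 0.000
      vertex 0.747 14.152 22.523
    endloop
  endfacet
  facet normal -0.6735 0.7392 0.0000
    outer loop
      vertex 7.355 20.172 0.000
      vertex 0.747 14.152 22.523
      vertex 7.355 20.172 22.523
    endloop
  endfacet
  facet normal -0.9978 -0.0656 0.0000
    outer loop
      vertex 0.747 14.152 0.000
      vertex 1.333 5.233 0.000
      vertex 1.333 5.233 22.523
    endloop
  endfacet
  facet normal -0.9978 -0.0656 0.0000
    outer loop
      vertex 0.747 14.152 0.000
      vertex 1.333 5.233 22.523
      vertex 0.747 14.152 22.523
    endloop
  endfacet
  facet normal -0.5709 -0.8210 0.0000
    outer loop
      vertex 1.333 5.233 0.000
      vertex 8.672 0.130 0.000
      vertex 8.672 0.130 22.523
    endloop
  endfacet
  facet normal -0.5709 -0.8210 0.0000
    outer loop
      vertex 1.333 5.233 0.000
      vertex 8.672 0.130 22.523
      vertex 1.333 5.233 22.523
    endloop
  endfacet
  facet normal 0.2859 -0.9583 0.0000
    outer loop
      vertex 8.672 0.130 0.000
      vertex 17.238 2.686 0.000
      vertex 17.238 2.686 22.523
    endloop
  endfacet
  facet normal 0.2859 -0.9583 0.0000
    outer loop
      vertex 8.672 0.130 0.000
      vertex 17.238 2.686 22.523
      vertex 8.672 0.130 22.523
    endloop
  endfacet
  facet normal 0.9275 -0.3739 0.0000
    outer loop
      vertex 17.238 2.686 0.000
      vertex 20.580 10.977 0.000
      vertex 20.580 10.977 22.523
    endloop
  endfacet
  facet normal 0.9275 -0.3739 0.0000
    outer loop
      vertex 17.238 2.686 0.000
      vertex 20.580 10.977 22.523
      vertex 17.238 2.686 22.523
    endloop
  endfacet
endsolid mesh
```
; perimeter-only toolpath
G21 ; units = mm
G90 ; absolute positioning
G28 ; home
; layer 1
G0 Z7.508
G0 X20.580 Y10.977
G1 X16.182 Y18.758
G1 X7.355 Y20.172
G1 X0.747 Y14.152
G1 X1.333 Y5.233
G1 X8.672 Y0.130
G1 X17.238 Y2.686
G1 X20.580 Y10.977
; layer 2
G0 Z15.015
G0 X20.580 Y10.977
G1 X16.182 Y18.758
G1 X7.355 Y20.172
G1 X0.747 Y14.152
G1 X1.333 Y5.233
G1 X8.672 Y0.130
G1 X17.238 Y2.686
G1 X20.580 Y10.977
; layer 3
G0 Z22.523
G0 X20.580 Y10.977
G1 X16.182 Y18.758
G1 X7.355 Y20.172
G1 X0.747 Y14.152
G1 X1.333 Y5.233
G1 X8.672 Y0.130
G1 X17.238 Y2.686
G1 X20.580 Y10.977
M2 ; end

The solid is a regular 7-sided prism (a cylinder approximated with 7 flat sides), circumscribed radius ≈ 10.3 mm, height ≈ 22.5 mm. Slicing at Δz = 7.508 mm — 3 equal slices spanning the solid's height, so layer i sits at z = i·h/3 — gives 3 non-empty perimeters. Each is a 7-segment closed polygon; G0 lifts to the layer z and rapids to the start vertex, then G1 traces the edges.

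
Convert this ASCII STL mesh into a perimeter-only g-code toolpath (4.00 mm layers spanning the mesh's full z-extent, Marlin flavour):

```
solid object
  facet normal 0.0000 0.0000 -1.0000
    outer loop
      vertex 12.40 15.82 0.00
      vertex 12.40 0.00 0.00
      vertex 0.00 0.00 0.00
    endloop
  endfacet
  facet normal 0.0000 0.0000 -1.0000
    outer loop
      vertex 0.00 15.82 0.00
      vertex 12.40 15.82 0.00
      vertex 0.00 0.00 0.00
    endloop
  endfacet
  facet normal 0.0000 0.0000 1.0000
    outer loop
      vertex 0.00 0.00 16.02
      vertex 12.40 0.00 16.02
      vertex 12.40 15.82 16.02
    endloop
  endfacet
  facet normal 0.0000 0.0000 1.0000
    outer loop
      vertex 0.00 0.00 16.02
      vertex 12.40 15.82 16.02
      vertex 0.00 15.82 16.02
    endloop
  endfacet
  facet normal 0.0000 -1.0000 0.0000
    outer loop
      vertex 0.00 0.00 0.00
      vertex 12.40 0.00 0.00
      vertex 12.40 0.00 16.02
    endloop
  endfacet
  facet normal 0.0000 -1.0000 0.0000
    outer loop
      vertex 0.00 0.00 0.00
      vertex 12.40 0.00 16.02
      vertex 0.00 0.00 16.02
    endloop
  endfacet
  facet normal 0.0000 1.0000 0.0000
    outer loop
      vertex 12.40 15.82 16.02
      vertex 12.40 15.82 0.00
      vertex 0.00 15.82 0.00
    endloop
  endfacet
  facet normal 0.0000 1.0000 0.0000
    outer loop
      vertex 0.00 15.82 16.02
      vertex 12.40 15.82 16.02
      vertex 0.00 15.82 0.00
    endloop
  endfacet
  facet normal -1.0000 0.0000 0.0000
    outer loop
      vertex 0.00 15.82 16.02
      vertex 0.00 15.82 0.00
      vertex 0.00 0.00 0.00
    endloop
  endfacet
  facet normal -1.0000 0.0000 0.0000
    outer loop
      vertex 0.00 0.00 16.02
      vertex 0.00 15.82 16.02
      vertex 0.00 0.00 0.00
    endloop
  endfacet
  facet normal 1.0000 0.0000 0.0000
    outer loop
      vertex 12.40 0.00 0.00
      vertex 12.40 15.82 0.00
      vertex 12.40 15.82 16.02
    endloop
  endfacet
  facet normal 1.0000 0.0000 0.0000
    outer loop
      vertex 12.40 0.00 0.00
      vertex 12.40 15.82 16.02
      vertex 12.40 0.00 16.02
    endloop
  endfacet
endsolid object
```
; perimeter-only toolpath
G21 ; units = mm
G90 ; absolute positioning
G28 ; home
; layer 1
G0 Z4.00
G0 X0.00 Y0.00
G1 X12.40 Y0.00
G1 X12.40 Y15.82
G1 X0.00 Y15.82
G1 X0.00 Y0.00
; layer 2
G0 Z8.01
G0 X0.00 Y0.00
G1 X12.40 Y0.00
G1 X12.40 Y15.82
G1 X0.00 Y15.82
G1 X0.00 Y0.00
; layer 3
G0 Z12.02
G0 X0.00 Y0.00
G1 X12.40 Y0.00
G1 X12.40 Y15.82
G1 X0.00 Y15.82
G1 X0.00 Y0.00
; layer 4
G0 Z16.02
G0 X0.00 Y0.00
G1 X12.40 Y0.00
G1 X12.40 Y15.82
G1 X0.00 Y15.82
G1 X0.00 Y0.00
M2 ; end

The solid is a rectangular box, roughly 12.4 × 15.8 mm footprint and 16 mm tall. Slicing at Δz = 4.00 mm — 4 equal slices spanning the solid's height, so layer i sits at z = i·h/4 — gives 4 non-empty perimeters. Each is a 4-segment closed polygon; G0 lifts to the layer z and rapids to the start vertex, then G1 traces the edges.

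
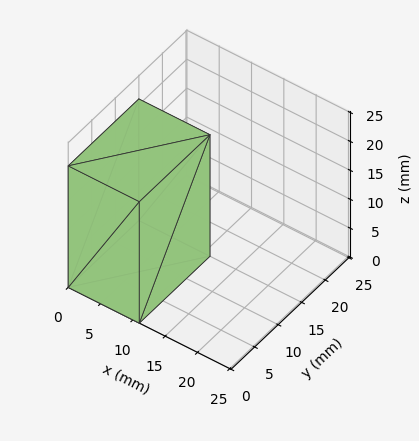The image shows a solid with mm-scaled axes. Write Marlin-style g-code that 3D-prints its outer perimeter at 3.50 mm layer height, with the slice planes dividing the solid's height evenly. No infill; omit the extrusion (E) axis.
Reading the render: the shape is a rectangular box, roughly 11 × 15 mm footprint and 21 mm tall (dimensions read to the nearest mm from the axis ticks). For the g-code, the solid's height is divided into equal slices at the stated Δz and each level perimeter traced with G1 moves after a G0 lift.

; perimeter-only toolpath
G21 ; units = mm
G90 ; absolute positioning
G28 ; home
; layer 1
G0 Z3.50
G0 X0.00 Y0.00
G1 X11.00 Y0.00
G1 X11.00 Y15.00
G1 X0.00 Y15.00
G1 X0.00 Y0.00
; layer 2
G0 Z7.00
G0 X0.00 Y0.00
G1 X11.00 Y0.00
G1 X11.00 Y15.00
G1 X0.00 Y15.00
G1 X0.00 Y0.00
; layer 3
G0 Z10.50
G0 X0.00 Y0.00
G1 X11.00 Y0.00
G1 X11.00 Y15.00
G1 X0.00 Y15.00
G1 X0.00 Y0.00
; layer 4
G0 Z14.00
G0 X0.00 Y0.00
G1 X11.00 Y0.00
G1 X11.00 Y15.00
G1 X0.00 Y15.00
G1 X0.00 Y0.00
; layer 5
G0 Z17.50
G0 X0.00 Y0.00
G1 X11.00 Y0.00
G1 X11.00 Y15.00
G1 X0.00 Y15.00
G1 X0.00 Y0.00
; layer 6
G0 Z21.00
G0 X0.00 Y0.00
G1 X11.00 Y0.00
G1 X11.00 Y15.00
G1 X0.00 Y15.00
G1 X0.00 Y0.00
M2 ; end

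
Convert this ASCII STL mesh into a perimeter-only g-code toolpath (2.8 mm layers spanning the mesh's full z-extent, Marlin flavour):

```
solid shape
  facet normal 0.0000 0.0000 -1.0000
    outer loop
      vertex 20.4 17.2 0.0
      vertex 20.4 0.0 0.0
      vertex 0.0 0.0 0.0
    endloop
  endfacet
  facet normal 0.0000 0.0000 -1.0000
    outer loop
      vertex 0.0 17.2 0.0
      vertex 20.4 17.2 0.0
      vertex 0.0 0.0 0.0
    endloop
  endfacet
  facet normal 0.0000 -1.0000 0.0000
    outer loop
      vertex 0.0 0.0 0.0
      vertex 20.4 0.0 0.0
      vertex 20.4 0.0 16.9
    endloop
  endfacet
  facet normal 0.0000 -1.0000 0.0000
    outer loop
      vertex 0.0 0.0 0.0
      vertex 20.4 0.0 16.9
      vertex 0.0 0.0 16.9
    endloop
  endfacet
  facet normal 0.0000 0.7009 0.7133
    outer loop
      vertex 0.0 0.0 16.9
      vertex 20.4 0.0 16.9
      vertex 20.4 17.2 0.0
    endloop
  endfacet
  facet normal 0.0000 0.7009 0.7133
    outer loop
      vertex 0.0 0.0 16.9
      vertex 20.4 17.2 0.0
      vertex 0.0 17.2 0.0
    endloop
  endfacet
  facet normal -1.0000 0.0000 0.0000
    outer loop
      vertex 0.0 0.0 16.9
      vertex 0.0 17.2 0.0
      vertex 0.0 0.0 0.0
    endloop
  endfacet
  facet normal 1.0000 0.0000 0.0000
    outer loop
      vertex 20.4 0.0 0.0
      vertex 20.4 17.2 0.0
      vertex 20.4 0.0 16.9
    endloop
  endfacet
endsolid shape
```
; perimeter-only toolpath
G21 ; units = mm
G90 ; absolute positioning
G28 ; home
; layer 1
G0 Z2.8
G0 X0.0 Y0.0
G1 X20.4 Y0.0
G1 X20.4 Y14.3
G1 X0.0 Y14.3
G1 X0.0 Y0.0
; layer 2
G0 Z5.6
G0 X0.0 Y0.0
G1 X20.4 Y0.0
G1 X20.4 Y11.5
G1 X0.0 Y11.5
G1 X0.0 Y0.0
; layer 3
G0 Z8.4
G0 X0.0 Y0.0
G1 X20.4 Y0.0
G1 X20.4 Y8.6
G1 X0.0 Y8.6
G1 X0.0 Y0.0
; layer 4
G0 Z11.3
G0 X0.0 Y0.0
G1 X20.4 Y0.0
G1 X20.4 Y5.7
G1 X0.0 Y5.7
G1 X0.0 Y0.0
; layer 5
G0 Z14.1
G0 X0.0 Y0.0
G1 X20.4 Y0.0
G1 X20.4 Y2.9
G1 X0.0 Y2.9
G1 X0.0 Y0.0
M2 ; end

The solid is a wedge (ramp): 20.4 × 17.2 mm base, rising to 16.9 mm along the y=0 edge and sloping linearly to z=0 at y=17.2. Slicing at Δz = 2.8 mm — 6 equal slices spanning the solid's height, so layer i sits at z = i·h/6 — gives 5 non-empty perimeters. Each is a 4-segment closed polygon; G0 lifts to the layer z and rapids to the start vertex, then G1 traces the edges. The cross-section shrinks linearly with z (the slice at the apex is degenerate and omitted).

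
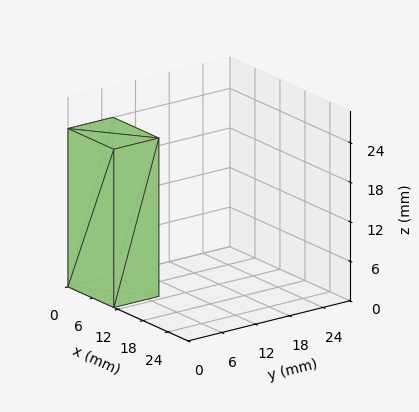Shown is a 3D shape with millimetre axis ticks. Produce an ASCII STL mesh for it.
Reading the render: the shape is a rectangular box, roughly 11 × 8 mm footprint and 24 mm tall (dimensions read to the nearest mm from the axis ticks). For the STL, each face is triangulated and given an outward normal.

solid part
  facet normal 0.0000 0.0000 -1.0000
    outer loop
      vertex 11.000 8.000 0.000
      vertex 11.000 0.000 0.000
      vertex 0.000 0.000 0.000
    endloop
  endfacet
  facet normal 0.0000 0.0000 -1.0000
    outer loop
      vertex 0.000 8.000 0.000
      vertex 11.000 8.000 0.000
      vertex 0.000 0.000 0.000
    endloop
  endfacet
  facet normal 0.0000 0.0000 1.0000
    outer loop
      vertex 0.000 0.000 24.000
      vertex 11.000 0.000 24.000
      vertex 11.000 8.000 24.000
    endloop
  endfacet
  facet normal 0.0000 0.0000 1.0000
    outer loop
      vertex 0.000 0.000 24.000
      vertex 11.000 8.000 24.000
      vertex 0.000 8.000 24.000
    endloop
  endfacet
  facet normal 0.0000 -1.0000 0.0000
    outer loop
      vertex 0.000 0.000 0.000
      vertex 11.000 0.000 0.000
      vertex 11.000 0.000 24.000
    endloop
  endfacet
  facet normal 0.0000 -1.0000 0.0000
    outer loop
      vertex 0.000 0.000 0.000
      vertex 11.000 0.000 24.000
      vertex 0.000 0.000 24.000
    endloop
  endfacet
  facet normal 0.0000 1.0000 0.0000
    outer loop
      vertex 11.000 8.000 24.000
      vertex 11.000 8.000 0.000
      vertex 0.000 8.000 0.000
    endloop
  endfacet
  facet normal 0.0000 1.0000 0.0000
    outer loop
      vertex 0.000 8.000 24.000
      vertex 11.000 8.000 24.000
      vertex 0.000 8.000 0.000
    endloop
  endfacet
  facet normal -1.0000 0.0000 0.0000
    outer loop
      vertex 0.000 8.000 24.000
      vertex 0.000 8.000 0.000
      vertex 0.000 0.000 0.000
    endloop
  endfacet
  facet normal -1.0000 0.0000 0.0000
    outer loop
      vertex 0.000 0.000 24.000
      vertex 0.000 8.000 24.000
      vertex 0.000 0.000 0.000
    endloop
  endfacet
  facet normal 1.0000 0.0000 0.0000
    outer loop
      vertex 11.000 0.000 0.000
      vertex 11.000 8.000 0.000
      vertex 11.000 8.000 24.000
    endloop
  endfacet
  facet normal 1.0000 0.0000 0.0000
    outer loop
      vertex 11.000 0.000 0.000
      vertex 11.000 8.000 24.000
      vertex 11.000 0.000 24.000
    endloop
  endfacet
endsolid part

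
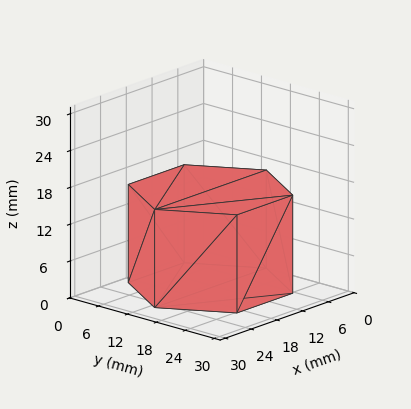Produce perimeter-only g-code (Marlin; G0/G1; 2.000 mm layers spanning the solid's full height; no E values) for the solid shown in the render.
Reading the render: the shape is a regular 6-sided prism (a cylinder approximated with 6 flat sides), circumscribed radius ≈ 13 mm, height ≈ 16 mm (dimensions read to the nearest mm from the axis ticks). For the g-code, the solid's height is divided into equal slices at the stated Δz and each level perimeter traced with G1 moves after a G0 lift.

; perimeter-only toolpath
G21 ; units = mm
G90 ; absolute positioning
G28 ; home
; layer 1
G0 Z2.000
G0 X26.000 Y13.000
G1 X19.500 Y24.258
G1 X6.500 Y24.258
G1 X0.000 Y13.000
G1 X6.500 Y1.742
G1 X19.500 Y1.742
G1 X26.000 Y13.000
; layer 2
G0 Z4.000
G0 X26.000 Y13.000
G1 X19.500 Y24.258
G1 X6.500 Y24.258
G1 X0.000 Y13.000
G1 X6.500 Y1.742
G1 X19.500 Y1.742
G1 X26.000 Y13.000
; layer 3
G0 Z6.000
G0 X26.000 Y13.000
G1 X19.500 Y24.258
G1 X6.500 Y24.258
G1 X0.000 Y13.000
G1 X6.500 Y1.742
G1 X19.500 Y1.742
G1 X26.000 Y13.000
; layer 4
G0 Z8.000
G0 X26.000 Y13.000
G1 X19.500 Y24.258
G1 X6.500 Y24.258
G1 X0.000 Y13.000
G1 X6.500 Y1.742
G1 X19.500 Y1.742
G1 X26.000 Y13.000
; layer 5
G0 Z10.000
G0 X26.000 Y13.000
G1 X19.500 Y24.258
G1 X6.500 Y24.258
G1 X0.000 Y13.000
G1 X6.500 Y1.742
G1 X19.500 Y1.742
G1 X26.000 Y13.000
; layer 6
G0 Z12.000
G0 X26.000 Y13.000
G1 X19.500 Y24.258
G1 X6.500 Y24.258
G1 X0.000 Y13.000
G1 X6.500 Y1.742
G1 X19.500 Y1.742
G1 X26.000 Y13.000
; layer 7
G0 Z14.000
G0 X26.000 Y13.000
G1 X19.500 Y24.258
G1 X6.500 Y24.258
G1 X0.000 Y13.000
G1 X6.500 Y1.742
G1 X19.500 Y1.742
G1 X26.000 Y13.000
; layer 8
G0 Z16.000
G0 X26.000 Y13.000
G1 X19.500 Y24.258
G1 X6.500 Y24.258
G1 X0.000 Y13.000
G1 X6.500 Y1.742
G1 X19.500 Y1.742
G1 X26.000 Y13.000
M2 ; end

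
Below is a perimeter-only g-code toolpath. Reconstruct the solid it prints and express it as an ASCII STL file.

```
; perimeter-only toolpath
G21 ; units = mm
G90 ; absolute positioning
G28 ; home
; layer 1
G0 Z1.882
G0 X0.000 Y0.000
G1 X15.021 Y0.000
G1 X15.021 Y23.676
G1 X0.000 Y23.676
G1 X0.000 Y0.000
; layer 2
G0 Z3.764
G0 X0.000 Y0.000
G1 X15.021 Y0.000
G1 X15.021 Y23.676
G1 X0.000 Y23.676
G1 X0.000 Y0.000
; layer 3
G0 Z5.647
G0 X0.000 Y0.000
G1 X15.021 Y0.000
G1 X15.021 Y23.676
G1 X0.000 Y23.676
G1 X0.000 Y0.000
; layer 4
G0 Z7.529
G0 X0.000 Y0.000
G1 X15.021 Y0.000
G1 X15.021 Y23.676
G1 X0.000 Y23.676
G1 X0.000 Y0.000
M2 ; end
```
solid part
  facet normal 0.0000 0.0000 -1.0000
    outer loop
      vertex 15.021 23.676 0.000
      vertex 15.021 0.000 0.000
      vertex 0.000 0.000 0.000
    endloop
  endfacet
  facet normal 0.0000 0.0000 -1.0000
    outer loop
      vertex 0.000 23.676 0.000
      vertex 15.021 23.676 0.000
      vertex 0.000 0.000 0.000
    endloop
  endfacet
  facet normal 0.0000 0.0000 1.0000
    outer loop
      vertex 0.000 0.000 7.529
      vertex 15.021 0.000 7.529
      vertex 15.021 23.676 7.529
    endloop
  endfacet
  facet normal 0.0000 0.0000 1.0000
    outer loop
      vertex 0.000 0.000 7.529
      vertex 15.021 23.676 7.529
      vertex 0.000 23.676 7.529
    endloop
  endfacet
  facet normal 0.0000 -1.0000 0.0000
    outer loop
      vertex 0.000 0.000 0.000
      vertex 15.021 0.000 0.000
      vertex 15.021 0.000 7.529
    endloop
  endfacet
  facet normal 0.0000 -1.0000 0.0000
    outer loop
      vertex 0.000 0.000 0.000
      vertex 15.021 0.000 7.529
      vertex 0.000 0.000 7.529
    endloop
  endfacet
  facet normal 0.0000 1.0000 0.0000
    outer loop
      vertex 15.021 23.676 7.529
      vertex 15.021 23.676 0.000
      vertex 0.000 23.676 0.000
    endloop
  endfacet
  facet normal 0.0000 1.0000 0.0000
    outer loop
      vertex 0.000 23.676 7.529
      vertex 15.021 23.676 7.529
      vertex 0.000 23.676 0.000
    endloop
  endfacet
  facet normal -1.0000 0.0000 0.0000
    outer loop
      vertex 0.000 23.676 7.529
      vertex 0.000 23.676 0.000
      vertex 0.000 0.000 0.000
    endloop
  endfacet
  facet normal -1.0000 0.0000 0.0000
    outer loop
      vertex 0.000 0.000 7.529
      vertex 0.000 23.676 7.529
      vertex 0.000 0.000 0.000
    endloop
  endfacet
  facet normal 1.0000 0.0000 0.0000
    outer loop
      vertex 15.021 0.000 0.000
      vertex 15.021 23.676 0.000
      vertex 15.021 23.676 7.529
    endloop
  endfacet
  facet normal 1.0000 0.0000 0.0000
    outer loop
      vertex 15.021 0.000 0.000
      vertex 15.021 23.676 7.529
      vertex 15.021 0.000 7.529
    endloop
  endfacet
endsolid part

The G0 Z moves step by Δz≈1.882 mm. Every layer's G1 loop is the same polygon, so the solid is a straight extrusion of it from z=0 to z≈7.53. Closing with flat bottom and top caps and triangulating gives 12 facets — a rectangular box, roughly 15 × 23.7 mm footprint and 7.53 mm tall.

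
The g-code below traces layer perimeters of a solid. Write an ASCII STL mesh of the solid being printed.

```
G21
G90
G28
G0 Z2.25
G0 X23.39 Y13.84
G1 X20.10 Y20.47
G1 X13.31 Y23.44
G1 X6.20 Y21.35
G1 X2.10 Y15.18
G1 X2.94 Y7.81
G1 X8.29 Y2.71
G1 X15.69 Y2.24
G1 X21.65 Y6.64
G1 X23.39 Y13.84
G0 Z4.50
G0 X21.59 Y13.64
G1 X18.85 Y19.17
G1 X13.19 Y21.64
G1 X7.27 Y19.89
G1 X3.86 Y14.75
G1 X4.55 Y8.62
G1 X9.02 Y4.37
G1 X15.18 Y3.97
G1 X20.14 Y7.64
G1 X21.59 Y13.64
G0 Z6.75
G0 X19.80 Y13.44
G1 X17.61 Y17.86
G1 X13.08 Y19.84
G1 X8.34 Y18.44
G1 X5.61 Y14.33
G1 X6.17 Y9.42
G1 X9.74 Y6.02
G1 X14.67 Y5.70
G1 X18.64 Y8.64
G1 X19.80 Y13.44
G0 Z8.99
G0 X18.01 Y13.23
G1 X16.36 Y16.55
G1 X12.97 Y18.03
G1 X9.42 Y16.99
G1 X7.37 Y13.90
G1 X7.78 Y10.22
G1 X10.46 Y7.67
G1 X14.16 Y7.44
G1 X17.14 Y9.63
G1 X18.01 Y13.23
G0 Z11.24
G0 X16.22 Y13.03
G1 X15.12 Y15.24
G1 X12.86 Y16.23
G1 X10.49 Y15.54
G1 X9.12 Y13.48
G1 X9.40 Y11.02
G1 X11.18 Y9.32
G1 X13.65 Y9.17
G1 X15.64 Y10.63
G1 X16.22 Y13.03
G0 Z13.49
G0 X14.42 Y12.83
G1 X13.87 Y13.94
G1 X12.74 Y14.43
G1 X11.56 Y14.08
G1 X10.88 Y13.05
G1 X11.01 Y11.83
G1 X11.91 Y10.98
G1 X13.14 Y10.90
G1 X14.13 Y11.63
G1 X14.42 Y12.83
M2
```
solid part
  facet normal 0.0000 0.0000 -1.0000
    outer loop
      vertex 13.42 25.24 0.00
      vertex 21.34 21.78 0.00
      vertex 25.18 14.04 0.00
    endloop
  endfacet
  facet normal 0.0000 0.0000 -1.0000
    outer loop
      vertex 5.13 22.80 0.00
      vertex 13.42 25.24 0.00
      vertex 25.18 14.04 0.00
    endloop
  endfacet
  facet normal 0.0000 0.0000 -1.0000
    outer loop
      vertex 0.35 15.60 0.00
      vertex 5.13 22.80 0.00
      vertex 25.18 14.04 0.00
    endloop
  endfacet
  facet normal 0.0000 0.0000 -1.0000
    outer loop
      vertex 1.32 7.01 0.00
      vertex 0.35 15.60 0.00
      vertex 25.18 14.04 0.00
    endloop
  endfacet
  facet normal 0.0000 0.0000 -1.0000
    outer loop
      vertex 7.57 1.06 0.00
      vertex 1.32 7.01 0.00
      vertex 25.18 14.04 0.00
    endloop
  endfacet
  facet normal 0.0000 0.0000 -1.0000
    outer loop
      vertex 16.20 0.51 0.00
      vertex 7.57 1.06 0.00
      vertex 25.18 14.04 0.00
    endloop
  endfacet
  facet normal 0.0000 0.0000 -1.0000
    outer loop
      vertex 23.15 5.64 0.00
      vertex 16.20 0.51 0.00
      vertex 25.18 14.04 0.00
    endloop
  endfacet
  facet normal 0.7152 0.3549 0.6021
    outer loop
      vertex 25.18 14.04 0.00
      vertex 21.34 21.78 0.00
      vertex 12.63 12.63 15.74
    endloop
  endfacet
  facet normal 0.3196 0.7316 0.6022
    outer loop
      vertex 21.34 21.78 0.00
      vertex 13.42 25.24 0.00
      vertex 12.63 12.63 15.74
    endloop
  endfacet
  facet normal -0.2254 0.7658 0.6022
    outer loop
      vertex 13.42 25.24 0.00
      vertex 5.13 22.80 0.00
      vertex 12.63 12.63 15.74
    endloop
  endfacet
  facet normal -0.6651 0.4416 0.6022
    outer loop
      vertex 5.13 22.80 0.00
      vertex 0.35 15.60 0.00
      vertex 12.63 12.63 15.74
    endloop
  endfacet
  facet normal -0.7934 -0.0896 0.6021
    outer loop
      vertex 0.35 15.60 0.00
      vertex 1.32 7.01 0.00
      vertex 12.63 12.63 15.74
    endloop
  endfacet
  facet normal -0.5505 -0.5783 0.6021
    outer loop
      vertex 1.32 7.01 0.00
      vertex 7.57 1.06 0.00
      vertex 12.63 12.63 15.74
    endloop
  endfacet
  facet normal -0.0508 -0.7968 0.6021
    outer loop
      vertex 7.57 1.06 0.00
      vertex 16.20 0.51 0.00
      vertex 12.63 12.63 15.74
    endloop
  endfacet
  facet normal 0.4741 -0.6423 0.6022
    outer loop
      vertex 16.20 0.51 0.00
      vertex 23.15 5.64 0.00
      vertex 12.63 12.63 15.74
    endloop
  endfacet
  facet normal 0.7761 -0.1876 0.6020
    outer loop
      vertex 23.15 5.64 0.00
      vertex 25.18 14.04 0.00
      vertex 12.63 12.63 15.74
    endloop
  endfacet
endsolid part

The G0 Z moves step by Δz≈2.25 mm. The G1 loops shrink linearly with z, so the solid tapers from its base footprint up to z≈15.7. Closing with a flat bottom cap and the tapered top and triangulating gives 16 facets — a regular 9-sided pyramid, base circumscribed radius ≈ 12.6 mm, apex at z ≈ 15.7 mm.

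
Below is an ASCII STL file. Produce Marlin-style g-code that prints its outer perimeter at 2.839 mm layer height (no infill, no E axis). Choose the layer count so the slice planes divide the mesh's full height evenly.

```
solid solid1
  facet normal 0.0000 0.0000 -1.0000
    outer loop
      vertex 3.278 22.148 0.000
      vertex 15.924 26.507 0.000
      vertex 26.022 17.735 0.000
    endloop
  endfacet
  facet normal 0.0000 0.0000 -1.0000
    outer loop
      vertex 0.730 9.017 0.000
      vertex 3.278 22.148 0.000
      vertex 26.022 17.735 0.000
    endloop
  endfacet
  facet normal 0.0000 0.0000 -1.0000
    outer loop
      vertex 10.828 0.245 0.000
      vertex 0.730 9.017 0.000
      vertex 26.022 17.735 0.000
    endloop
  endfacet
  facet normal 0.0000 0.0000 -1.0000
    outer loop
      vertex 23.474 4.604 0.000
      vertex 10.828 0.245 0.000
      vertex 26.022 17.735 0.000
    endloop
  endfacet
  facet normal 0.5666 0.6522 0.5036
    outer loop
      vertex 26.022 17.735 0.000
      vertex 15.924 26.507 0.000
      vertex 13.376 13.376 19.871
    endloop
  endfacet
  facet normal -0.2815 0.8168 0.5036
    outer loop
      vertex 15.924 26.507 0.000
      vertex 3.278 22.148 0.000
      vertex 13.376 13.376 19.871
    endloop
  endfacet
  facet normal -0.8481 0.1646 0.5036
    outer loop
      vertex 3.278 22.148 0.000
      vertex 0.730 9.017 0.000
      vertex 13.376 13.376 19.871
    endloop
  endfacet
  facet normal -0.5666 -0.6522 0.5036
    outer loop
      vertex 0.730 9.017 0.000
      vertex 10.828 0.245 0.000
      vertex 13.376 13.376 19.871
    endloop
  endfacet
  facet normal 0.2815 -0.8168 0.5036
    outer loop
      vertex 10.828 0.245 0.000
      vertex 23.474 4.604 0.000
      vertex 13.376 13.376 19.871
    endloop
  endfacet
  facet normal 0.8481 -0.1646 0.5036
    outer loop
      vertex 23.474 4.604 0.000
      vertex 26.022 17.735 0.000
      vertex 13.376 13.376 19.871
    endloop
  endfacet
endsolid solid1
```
; perimeter-only toolpath
G21 ; units = mm
G90 ; absolute positioning
G28 ; home
; layer 1
G0 Z2.839
G0 X24.215 Y17.112
G1 X15.560 Y24.631
G1 X4.721 Y20.895
G1 X2.537 Y9.640
G1 X11.192 Y2.121
G1 X22.031 Y5.857
G1 X24.215 Y17.112
; layer 2
G0 Z5.677
G0 X22.409 Y16.490
G1 X15.196 Y22.755
G1 X6.163 Y19.642
G1 X4.343 Y10.262
G1 X11.556 Y3.997
G1 X20.589 Y7.110
G1 X22.409 Y16.490
; layer 3
G0 Z8.516
G0 X20.602 Y15.867
G1 X14.832 Y20.879
G1 X7.606 Y18.389
G1 X6.150 Y10.885
G1 X11.920 Y5.873
G1 X19.146 Y8.363
G1 X20.602 Y15.867
; layer 4
G0 Z11.355
G0 X18.796 Y15.244
G1 X14.468 Y19.004
G1 X9.048 Y17.135
G1 X7.956 Y11.508
G1 X12.284 Y7.748
G1 X17.704 Y9.617
G1 X18.796 Y15.244
; layer 5
G0 Z14.194
G0 X16.989 Y14.621
G1 X14.104 Y17.128
G1 X10.491 Y15.882
G1 X9.763 Y12.131
G1 X12.648 Y9.624
G1 X16.261 Y10.870
G1 X16.989 Y14.621
; layer 6
G0 Z17.032
G0 X15.183 Y13.999
G1 X13.740 Y15.252
G1 X11.933 Y14.629
G1 X11.569 Y12.753
G1 X13.012 Y11.500
G1 X14.819 Y12.123
G1 X15.183 Y13.999
M2 ; end

The solid is a regular 6-sided pyramid, base circumscribed radius ≈ 13.4 mm, apex at z ≈ 19.9 mm. Slicing at Δz = 2.839 mm — 7 equal slices spanning the solid's height, so layer i sits at z = i·h/7 — gives 6 non-empty perimeters. Each is a 6-segment closed polygon; G0 lifts to the layer z and rapids to the start vertex, then G1 traces the edges. The cross-section shrinks linearly with z (the slice at the apex is degenerate and omitted).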